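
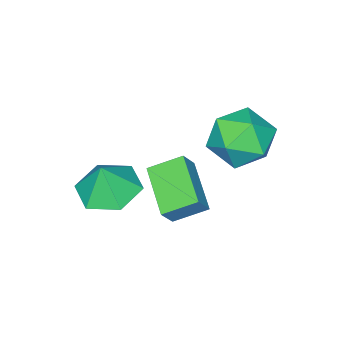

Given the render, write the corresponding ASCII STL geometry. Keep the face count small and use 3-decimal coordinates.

solid 
facet normal -0.490 -0.788 0.373
outer loop
vertex -1.707 -0.069 1.753
vertex -2.522 0.7 2.307
vertex -2.233 -0.093 1.012
endloop
endfacet
facet normal 0.652 -0.615 -0.443
outer loop
vertex -1.318 1.38 0.313
vertex -1.707 -0.069 1.753
vertex -2.233 -0.093 1.012
endloop
endfacet
facet normal -0.489 -0.788 0.373
outer loop
vertex -2.233 -0.093 1.012
vertex -2.522 0.7 2.307
vertex -3.049 0.676 1.566
endloop
endfacet
facet normal -0.579 -0.027 -0.815
outer loop
vertex -3.049 0.676 1.566
vertex -1.318 1.38 0.313
vertex -2.233 -0.093 1.012
endloop
endfacet
facet normal 0.579 0.027 0.815
outer loop
vertex -1.707 -0.069 1.753
vertex -1.607 2.173 1.608
vertex -2.522 0.7 2.307
endloop
endfacet
facet normal 0.652 -0.616 -0.443
outer loop
vertex -0.791 1.404 1.054
vertex -1.707 -0.069 1.753
vertex -1.318 1.38 0.313
endloop
endfacet
facet normal 0.579 0.027 0.815
outer loop
vertex -0.791 1.404 1.054
vertex -1.607 2.173 1.608
vertex -1.707 -0.069 1.753
endloop
endfacet
facet normal -0.652 0.615 0.444
outer loop
vertex -2.522 0.7 2.307
vertex -1.607 2.173 1.608
vertex -3.049 0.676 1.566
endloop
endfacet
facet normal -0.579 -0.027 -0.815
outer loop
vertex -2.133 2.149 0.867
vertex -1.318 1.38 0.313
vertex -3.049 0.676 1.566
endloop
endfacet
facet normal -0.652 0.616 0.443
outer loop
vertex -3.049 0.676 1.566
vertex -1.607 2.173 1.608
vertex -2.133 2.149 0.867
endloop
endfacet
facet normal 0.489 0.788 -0.374
outer loop
vertex -2.133 2.149 0.867
vertex -0.791 1.404 1.054
vertex -1.318 1.38 0.313
endloop
endfacet
facet normal 0.490 0.788 -0.373
outer loop
vertex -1.607 2.173 1.608
vertex -0.791 1.404 1.054
vertex -2.133 2.149 0.867
endloop
endfacet
facet normal -0.191 0.846 0.498
outer loop
vertex -3.04 3.443 3.734
vertex -4.104 3.045 4.001
vertex -3.204 2.829 4.713
endloop
endfacet
facet normal 0.504 0.691 0.518
outer loop
vertex -3.04 3.443 3.734
vertex -3.204 2.829 4.713
vertex -2.261 2.635 4.054
endloop
endfacet
facet normal 0.741 0.653 -0.154
outer loop
vertex -3.04 3.443 3.734
vertex -2.261 2.635 4.054
vertex -2.578 2.73 2.934
endloop
endfacet
facet normal 0.192 0.785 -0.589
outer loop
vertex -3.04 3.443 3.734
vertex -2.578 2.73 2.934
vertex -3.717 2.984 2.902
endloop
endfacet
facet normal -0.385 0.904 -0.186
outer loop
vertex -3.04 3.443 3.734
vertex -3.717 2.984 2.902
vertex -4.104 3.045 4.001
endloop
endfacet
facet normal 0.579 0.046 0.814
outer loop
vertex -2.261 2.635 4.054
vertex -3.204 2.829 4.713
vertex -2.843 1.736 4.518
endloop
endfacet
facet normal -0.548 0.296 0.782
outer loop
vertex -3.204 2.829 4.713
vertex -4.104 3.045 4.001
vertex -3.982 1.99 4.486
endloop
endfacet
facet normal -0.862 0.390 -0.325
outer loop
vertex -4.104 3.045 4.001
vertex -3.717 2.984 2.902
vertex -4.299 2.085 3.366
endloop
endfacet
facet normal 0.072 0.198 -0.978
outer loop
vertex -3.717 2.984 2.902
vertex -2.578 2.73 2.934
vertex -3.356 1.891 2.707
endloop
endfacet
facet normal 0.962 -0.014 -0.273
outer loop
vertex -2.578 2.73 2.934
vertex -2.261 2.635 4.054
vertex -2.456 1.675 3.419
endloop
endfacet
facet normal -0.192 -0.785 0.589
outer loop
vertex -3.52 1.277 3.686
vertex -2.843 1.736 4.518
vertex -3.982 1.99 4.486
endloop
endfacet
facet normal -0.741 -0.653 0.154
outer loop
vertex -3.52 1.277 3.686
vertex -3.982 1.99 4.486
vertex -4.299 2.085 3.366
endloop
endfacet
facet normal -0.504 -0.691 -0.518
outer loop
vertex -3.52 1.277 3.686
vertex -4.299 2.085 3.366
vertex -3.356 1.891 2.707
endloop
endfacet
facet normal 0.191 -0.846 -0.498
outer loop
vertex -3.52 1.277 3.686
vertex -3.356 1.891 2.707
vertex -2.456 1.675 3.419
endloop
endfacet
facet normal 0.385 -0.904 0.186
outer loop
vertex -3.52 1.277 3.686
vertex -2.456 1.675 3.419
vertex -2.843 1.736 4.518
endloop
endfacet
facet normal -0.072 -0.198 0.978
outer loop
vertex -3.982 1.99 4.486
vertex -2.843 1.736 4.518
vertex -3.204 2.829 4.713
endloop
endfacet
facet normal -0.962 0.014 0.273
outer loop
vertex -4.299 2.085 3.366
vertex -3.982 1.99 4.486
vertex -4.104 3.045 4.001
endloop
endfacet
facet normal -0.579 -0.046 -0.814
outer loop
vertex -3.356 1.891 2.707
vertex -4.299 2.085 3.366
vertex -3.717 2.984 2.902
endloop
endfacet
facet normal 0.548 -0.296 -0.782
outer loop
vertex -2.456 1.675 3.419
vertex -3.356 1.891 2.707
vertex -2.578 2.73 2.934
endloop
endfacet
facet normal 0.862 -0.390 0.325
outer loop
vertex -2.843 1.736 4.518
vertex -2.456 1.675 3.419
vertex -2.261 2.635 4.054
endloop
endfacet
facet normal -0.270 -0.020 -0.963
outer loop
vertex 0.269 -1.201 1.508
vertex -0.299 -0.293 1.648
vertex 0.74 -0.241 1.356
endloop
endfacet
facet normal 0.849 -0.355 0.392
outer loop
vertex 0.269 -1.201 1.508
vertex 0.74 -0.241 1.356
vertex 0.039 -0.267 2.852
endloop
endfacet
facet normal -0.270 -0.020 -0.963
outer loop
vertex 0.74 -0.241 1.356
vertex -0.299 -0.293 1.648
vertex 0.172 0.667 1.496
endloop
endfacet
facet normal 0.808 0.446 0.386
outer loop
vertex 0.74 -0.241 1.356
vertex 0.172 0.667 1.496
vertex 0.039 -0.267 2.852
endloop
endfacet
facet normal -0.270 -0.020 -0.963
outer loop
vertex 0.172 0.667 1.496
vertex -0.299 -0.293 1.648
vertex -0.866 0.615 1.788
endloop
endfacet
facet normal 0.120 0.812 0.571
outer loop
vertex 0.172 0.667 1.496
vertex -0.866 0.615 1.788
vertex 0.039 -0.267 2.852
endloop
endfacet
facet normal -0.271 -0.021 -0.962
outer loop
vertex -0.866 0.615 1.788
vertex -0.299 -0.293 1.648
vertex -1.337 -0.345 1.941
endloop
endfacet
facet normal -0.526 0.379 0.761
outer loop
vertex -0.866 0.615 1.788
vertex -1.337 -0.345 1.941
vertex 0.039 -0.267 2.852
endloop
endfacet
facet normal -0.271 -0.021 -0.962
outer loop
vertex -1.337 -0.345 1.941
vertex -0.299 -0.293 1.648
vertex -0.769 -1.253 1.801
endloop
endfacet
facet normal -0.484 -0.421 0.767
outer loop
vertex -1.337 -0.345 1.941
vertex -0.769 -1.253 1.801
vertex 0.039 -0.267 2.852
endloop
endfacet
facet normal -0.271 -0.021 -0.962
outer loop
vertex -0.769 -1.253 1.801
vertex -0.299 -0.293 1.648
vertex 0.269 -1.201 1.508
endloop
endfacet
facet normal 0.204 -0.787 0.582
outer loop
vertex -0.769 -1.253 1.801
vertex 0.269 -1.201 1.508
vertex 0.039 -0.267 2.852
endloop
endfacet

endsolid


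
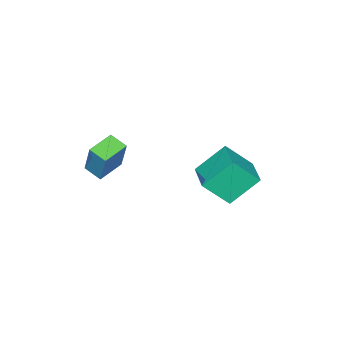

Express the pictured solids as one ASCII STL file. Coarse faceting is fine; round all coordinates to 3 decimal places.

solid 
facet normal -0.975 0.167 0.146
outer loop
vertex 1.588 -1.451 2.905
vertex 1.685 -0.65 2.639
vertex 1.275 -1.929 1.357
endloop
endfacet
facet normal -0.114 -0.943 0.314
outer loop
vertex 2.455 -2.13 1.181
vertex 1.588 -1.451 2.905
vertex 1.275 -1.929 1.357
endloop
endfacet
facet normal -0.975 0.167 0.146
outer loop
vertex 1.275 -1.929 1.357
vertex 1.685 -0.65 2.639
vertex 1.372 -1.128 1.091
endloop
endfacet
facet normal -0.189 -0.289 -0.939
outer loop
vertex 1.372 -1.128 1.091
vertex 2.455 -2.13 1.181
vertex 1.275 -1.929 1.357
endloop
endfacet
facet normal 0.189 0.289 0.939
outer loop
vertex 1.588 -1.451 2.905
vertex 2.865 -0.851 2.463
vertex 1.685 -0.65 2.639
endloop
endfacet
facet normal -0.114 -0.943 0.314
outer loop
vertex 2.768 -1.652 2.729
vertex 1.588 -1.451 2.905
vertex 2.455 -2.13 1.181
endloop
endfacet
facet normal 0.189 0.289 0.939
outer loop
vertex 2.768 -1.652 2.729
vertex 2.865 -0.851 2.463
vertex 1.588 -1.451 2.905
endloop
endfacet
facet normal 0.114 0.943 -0.314
outer loop
vertex 1.685 -0.65 2.639
vertex 2.865 -0.851 2.463
vertex 1.372 -1.128 1.091
endloop
endfacet
facet normal -0.189 -0.289 -0.939
outer loop
vertex 2.552 -1.329 0.915
vertex 2.455 -2.13 1.181
vertex 1.372 -1.128 1.091
endloop
endfacet
facet normal 0.114 0.943 -0.314
outer loop
vertex 1.372 -1.128 1.091
vertex 2.865 -0.851 2.463
vertex 2.552 -1.329 0.915
endloop
endfacet
facet normal 0.975 -0.167 -0.146
outer loop
vertex 2.552 -1.329 0.915
vertex 2.768 -1.652 2.729
vertex 2.455 -2.13 1.181
endloop
endfacet
facet normal 0.975 -0.167 -0.146
outer loop
vertex 2.865 -0.851 2.463
vertex 2.768 -1.652 2.729
vertex 2.552 -1.329 0.915
endloop
endfacet
facet normal -0.399 0.561 -0.725
outer loop
vertex -1.022 3.448 1.444
vertex 0.013 4.392 1.605
vertex -0.104 2.635 0.309
endloop
endfacet
facet normal -0.734 -0.670 -0.114
outer loop
vertex 0.527 1.748 1.455
vertex -1.022 3.448 1.444
vertex -0.104 2.635 0.309
endloop
endfacet
facet normal -0.399 0.561 -0.725
outer loop
vertex -0.104 2.635 0.309
vertex 0.013 4.392 1.605
vertex 0.931 3.579 0.471
endloop
endfacet
facet normal 0.550 -0.486 -0.679
outer loop
vertex 0.931 3.579 0.471
vertex 0.527 1.748 1.455
vertex -0.104 2.635 0.309
endloop
endfacet
facet normal -0.549 0.487 0.679
outer loop
vertex -1.022 3.448 1.444
vertex 0.644 3.505 2.751
vertex 0.013 4.392 1.605
endloop
endfacet
facet normal -0.734 -0.670 -0.114
outer loop
vertex -0.391 2.561 2.589
vertex -1.022 3.448 1.444
vertex 0.527 1.748 1.455
endloop
endfacet
facet normal -0.550 0.486 0.679
outer loop
vertex -0.391 2.561 2.589
vertex 0.644 3.505 2.751
vertex -1.022 3.448 1.444
endloop
endfacet
facet normal 0.734 0.670 0.114
outer loop
vertex 0.013 4.392 1.605
vertex 0.644 3.505 2.751
vertex 0.931 3.579 0.471
endloop
endfacet
facet normal 0.549 -0.486 -0.679
outer loop
vertex 1.562 2.692 1.616
vertex 0.527 1.748 1.455
vertex 0.931 3.579 0.471
endloop
endfacet
facet normal 0.734 0.669 0.114
outer loop
vertex 0.931 3.579 0.471
vertex 0.644 3.505 2.751
vertex 1.562 2.692 1.616
endloop
endfacet
facet normal 0.399 -0.561 0.725
outer loop
vertex 1.562 2.692 1.616
vertex -0.391 2.561 2.589
vertex 0.527 1.748 1.455
endloop
endfacet
facet normal 0.399 -0.562 0.725
outer loop
vertex 0.644 3.505 2.751
vertex -0.391 2.561 2.589
vertex 1.562 2.692 1.616
endloop
endfacet

endsolid


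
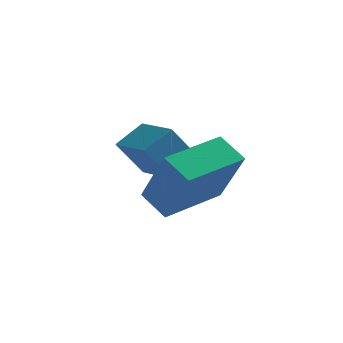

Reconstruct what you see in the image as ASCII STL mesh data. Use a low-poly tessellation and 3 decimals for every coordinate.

solid 
facet normal -0.731 0.664 -0.158
outer loop
vertex -0.284 2.393 2.078
vertex 0.343 2.82 0.973
vertex -0.806 1.683 1.508
endloop
endfacet
facet normal -0.468 -0.318 0.825
outer loop
vertex 0.297 0.68 1.747
vertex -0.284 2.393 2.078
vertex -0.806 1.683 1.508
endloop
endfacet
facet normal -0.731 0.664 -0.158
outer loop
vertex -0.806 1.683 1.508
vertex 0.343 2.82 0.973
vertex -0.179 2.11 0.403
endloop
endfacet
facet normal -0.497 -0.676 -0.543
outer loop
vertex -0.179 2.11 0.403
vertex 0.297 0.68 1.747
vertex -0.806 1.683 1.508
endloop
endfacet
facet normal 0.497 0.676 0.543
outer loop
vertex -0.284 2.393 2.078
vertex 1.446 1.817 1.212
vertex 0.343 2.82 0.973
endloop
endfacet
facet normal -0.468 -0.318 0.825
outer loop
vertex 0.819 1.39 2.317
vertex -0.284 2.393 2.078
vertex 0.297 0.68 1.747
endloop
endfacet
facet normal 0.497 0.676 0.543
outer loop
vertex 0.819 1.39 2.317
vertex 1.446 1.817 1.212
vertex -0.284 2.393 2.078
endloop
endfacet
facet normal 0.468 0.318 -0.825
outer loop
vertex 0.343 2.82 0.973
vertex 1.446 1.817 1.212
vertex -0.179 2.11 0.403
endloop
endfacet
facet normal -0.497 -0.676 -0.543
outer loop
vertex 0.924 1.107 0.642
vertex 0.297 0.68 1.747
vertex -0.179 2.11 0.403
endloop
endfacet
facet normal 0.468 0.318 -0.825
outer loop
vertex -0.179 2.11 0.403
vertex 1.446 1.817 1.212
vertex 0.924 1.107 0.642
endloop
endfacet
facet normal 0.731 -0.664 0.158
outer loop
vertex 0.924 1.107 0.642
vertex 0.819 1.39 2.317
vertex 0.297 0.68 1.747
endloop
endfacet
facet normal 0.731 -0.664 0.158
outer loop
vertex 1.446 1.817 1.212
vertex 0.819 1.39 2.317
vertex 0.924 1.107 0.642
endloop
endfacet
facet normal -0.739 0.378 0.558
outer loop
vertex 1.344 -1.099 2.243
vertex 2.361 0.482 2.518
vertex 0.5 -0.264 0.56
endloop
endfacet
facet normal -0.535 -0.832 -0.145
outer loop
vertex 1.239 -0.642 0.002
vertex 1.344 -1.099 2.243
vertex 0.5 -0.264 0.56
endloop
endfacet
facet normal -0.739 0.378 0.558
outer loop
vertex 0.5 -0.264 0.56
vertex 2.361 0.482 2.518
vertex 1.517 1.317 0.835
endloop
endfacet
facet normal -0.410 0.406 -0.817
outer loop
vertex 1.517 1.317 0.835
vertex 1.239 -0.642 0.002
vertex 0.5 -0.264 0.56
endloop
endfacet
facet normal 0.410 -0.406 0.817
outer loop
vertex 1.344 -1.099 2.243
vertex 3.1 0.104 1.96
vertex 2.361 0.482 2.518
endloop
endfacet
facet normal -0.535 -0.832 -0.145
outer loop
vertex 2.083 -1.477 1.685
vertex 1.344 -1.099 2.243
vertex 1.239 -0.642 0.002
endloop
endfacet
facet normal 0.410 -0.406 0.817
outer loop
vertex 2.083 -1.477 1.685
vertex 3.1 0.104 1.96
vertex 1.344 -1.099 2.243
endloop
endfacet
facet normal 0.535 0.832 0.145
outer loop
vertex 2.361 0.482 2.518
vertex 3.1 0.104 1.96
vertex 1.517 1.317 0.835
endloop
endfacet
facet normal -0.410 0.406 -0.817
outer loop
vertex 2.256 0.939 0.277
vertex 1.239 -0.642 0.002
vertex 1.517 1.317 0.835
endloop
endfacet
facet normal 0.535 0.832 0.145
outer loop
vertex 1.517 1.317 0.835
vertex 3.1 0.104 1.96
vertex 2.256 0.939 0.277
endloop
endfacet
facet normal 0.739 -0.378 -0.558
outer loop
vertex 2.256 0.939 0.277
vertex 2.083 -1.477 1.685
vertex 1.239 -0.642 0.002
endloop
endfacet
facet normal 0.739 -0.378 -0.558
outer loop
vertex 3.1 0.104 1.96
vertex 2.083 -1.477 1.685
vertex 2.256 0.939 0.277
endloop
endfacet

endsolid


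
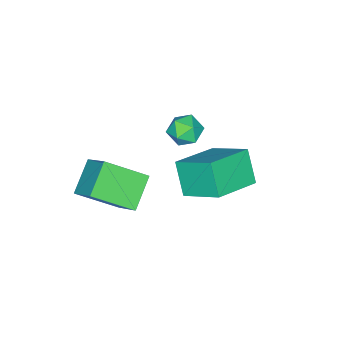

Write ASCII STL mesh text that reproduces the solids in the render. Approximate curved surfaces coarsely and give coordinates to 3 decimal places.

solid 
facet normal -0.941 0.177 -0.288
outer loop
vertex -0.795 3.863 4.42
vertex -0.234 4.678 3.087
vertex -0.797 2.131 3.36
endloop
endfacet
facet normal -0.338 -0.491 0.803
outer loop
vertex 1.274 1.742 3.993
vertex -0.795 3.863 4.42
vertex -0.797 2.131 3.36
endloop
endfacet
facet normal -0.941 0.177 -0.288
outer loop
vertex -0.797 2.131 3.36
vertex -0.234 4.678 3.087
vertex -0.235 2.947 2.027
endloop
endfacet
facet normal -0.001 -0.853 -0.522
outer loop
vertex -0.235 2.947 2.027
vertex 1.274 1.742 3.993
vertex -0.797 2.131 3.36
endloop
endfacet
facet normal 0.001 0.853 0.522
outer loop
vertex -0.795 3.863 4.42
vertex 1.837 4.289 3.72
vertex -0.234 4.678 3.087
endloop
endfacet
facet normal -0.338 -0.491 0.803
outer loop
vertex 1.275 3.473 5.053
vertex -0.795 3.863 4.42
vertex 1.274 1.742 3.993
endloop
endfacet
facet normal 0.001 0.853 0.522
outer loop
vertex 1.275 3.473 5.053
vertex 1.837 4.289 3.72
vertex -0.795 3.863 4.42
endloop
endfacet
facet normal 0.338 0.491 -0.803
outer loop
vertex -0.234 4.678 3.087
vertex 1.837 4.289 3.72
vertex -0.235 2.947 2.027
endloop
endfacet
facet normal -0.001 -0.853 -0.522
outer loop
vertex 1.835 2.557 2.66
vertex 1.274 1.742 3.993
vertex -0.235 2.947 2.027
endloop
endfacet
facet normal 0.338 0.491 -0.803
outer loop
vertex -0.235 2.947 2.027
vertex 1.837 4.289 3.72
vertex 1.835 2.557 2.66
endloop
endfacet
facet normal 0.941 -0.177 0.288
outer loop
vertex 1.835 2.557 2.66
vertex 1.275 3.473 5.053
vertex 1.274 1.742 3.993
endloop
endfacet
facet normal 0.941 -0.177 0.288
outer loop
vertex 1.837 4.289 3.72
vertex 1.275 3.473 5.053
vertex 1.835 2.557 2.66
endloop
endfacet
facet normal -0.800 -0.187 0.570
outer loop
vertex 2.618 -0.863 3.535
vertex 1.504 0.592 2.449
vertex 2.071 -2.176 2.336
endloop
endfacet
facet normal 0.523 -0.683 0.510
outer loop
vertex 3.456 -1.852 1.351
vertex 2.618 -0.863 3.535
vertex 2.071 -2.176 2.336
endloop
endfacet
facet normal -0.800 -0.187 0.569
outer loop
vertex 2.071 -2.176 2.336
vertex 1.504 0.592 2.449
vertex 0.958 -0.721 1.25
endloop
endfacet
facet normal -0.293 -0.706 -0.645
outer loop
vertex 0.958 -0.721 1.25
vertex 3.456 -1.852 1.351
vertex 2.071 -2.176 2.336
endloop
endfacet
facet normal 0.293 0.706 0.645
outer loop
vertex 2.618 -0.863 3.535
vertex 2.889 0.916 1.464
vertex 1.504 0.592 2.449
endloop
endfacet
facet normal 0.523 -0.683 0.510
outer loop
vertex 4.002 -0.539 2.55
vertex 2.618 -0.863 3.535
vertex 3.456 -1.852 1.351
endloop
endfacet
facet normal 0.294 0.706 0.645
outer loop
vertex 4.002 -0.539 2.55
vertex 2.889 0.916 1.464
vertex 2.618 -0.863 3.535
endloop
endfacet
facet normal -0.523 0.683 -0.510
outer loop
vertex 1.504 0.592 2.449
vertex 2.889 0.916 1.464
vertex 0.958 -0.721 1.25
endloop
endfacet
facet normal -0.294 -0.706 -0.645
outer loop
vertex 2.342 -0.397 0.265
vertex 3.456 -1.852 1.351
vertex 0.958 -0.721 1.25
endloop
endfacet
facet normal -0.523 0.683 -0.510
outer loop
vertex 0.958 -0.721 1.25
vertex 2.889 0.916 1.464
vertex 2.342 -0.397 0.265
endloop
endfacet
facet normal 0.800 0.187 -0.570
outer loop
vertex 2.342 -0.397 0.265
vertex 4.002 -0.539 2.55
vertex 3.456 -1.852 1.351
endloop
endfacet
facet normal 0.800 0.187 -0.570
outer loop
vertex 2.889 0.916 1.464
vertex 4.002 -0.539 2.55
vertex 2.342 -0.397 0.265
endloop
endfacet
facet normal -0.938 0.221 0.265
outer loop
vertex -2.913 -0.365 1.84
vertex -2.653 -0.251 2.665
vertex -2.651 0.423 2.11
endloop
endfacet
facet normal -0.813 0.411 -0.412
outer loop
vertex -2.913 -0.365 1.84
vertex -2.651 0.423 2.11
vertex -2.405 0.126 1.327
endloop
endfacet
facet normal -0.613 -0.171 -0.771
outer loop
vertex -2.913 -0.365 1.84
vertex -2.405 0.126 1.327
vertex -2.255 -0.731 1.398
endloop
endfacet
facet normal -0.615 -0.722 -0.317
outer loop
vertex -2.913 -0.365 1.84
vertex -2.255 -0.731 1.398
vertex -2.408 -0.964 2.225
endloop
endfacet
facet normal -0.816 -0.480 0.323
outer loop
vertex -2.913 -0.365 1.84
vertex -2.408 -0.964 2.225
vertex -2.653 -0.251 2.665
endloop
endfacet
facet normal -0.268 0.870 -0.414
outer loop
vertex -2.405 0.126 1.327
vertex -2.651 0.423 2.11
vertex -1.832 0.544 1.835
endloop
endfacet
facet normal -0.470 0.562 0.681
outer loop
vertex -2.651 0.423 2.11
vertex -2.653 -0.251 2.665
vertex -1.985 0.311 2.662
endloop
endfacet
facet normal -0.270 -0.571 0.775
outer loop
vertex -2.653 -0.251 2.665
vertex -2.408 -0.964 2.225
vertex -1.835 -0.546 2.733
endloop
endfacet
facet normal 0.055 -0.964 -0.261
outer loop
vertex -2.408 -0.964 2.225
vertex -2.255 -0.731 1.398
vertex -1.589 -0.843 1.95
endloop
endfacet
facet normal 0.057 -0.073 -0.996
outer loop
vertex -2.255 -0.731 1.398
vertex -2.405 0.126 1.327
vertex -1.587 -0.169 1.395
endloop
endfacet
facet normal 0.615 0.722 0.317
outer loop
vertex -1.327 -0.055 2.22
vertex -1.832 0.544 1.835
vertex -1.985 0.311 2.662
endloop
endfacet
facet normal 0.613 0.171 0.771
outer loop
vertex -1.327 -0.055 2.22
vertex -1.985 0.311 2.662
vertex -1.835 -0.546 2.733
endloop
endfacet
facet normal 0.813 -0.411 0.412
outer loop
vertex -1.327 -0.055 2.22
vertex -1.835 -0.546 2.733
vertex -1.589 -0.843 1.95
endloop
endfacet
facet normal 0.938 -0.221 -0.265
outer loop
vertex -1.327 -0.055 2.22
vertex -1.589 -0.843 1.95
vertex -1.587 -0.169 1.395
endloop
endfacet
facet normal 0.816 0.480 -0.323
outer loop
vertex -1.327 -0.055 2.22
vertex -1.587 -0.169 1.395
vertex -1.832 0.544 1.835
endloop
endfacet
facet normal -0.055 0.964 0.261
outer loop
vertex -1.985 0.311 2.662
vertex -1.832 0.544 1.835
vertex -2.651 0.423 2.11
endloop
endfacet
facet normal -0.057 0.073 0.996
outer loop
vertex -1.835 -0.546 2.733
vertex -1.985 0.311 2.662
vertex -2.653 -0.251 2.665
endloop
endfacet
facet normal 0.268 -0.870 0.414
outer loop
vertex -1.589 -0.843 1.95
vertex -1.835 -0.546 2.733
vertex -2.408 -0.964 2.225
endloop
endfacet
facet normal 0.470 -0.562 -0.681
outer loop
vertex -1.587 -0.169 1.395
vertex -1.589 -0.843 1.95
vertex -2.255 -0.731 1.398
endloop
endfacet
facet normal 0.270 0.571 -0.775
outer loop
vertex -1.832 0.544 1.835
vertex -1.587 -0.169 1.395
vertex -2.405 0.126 1.327
endloop
endfacet

endsolid


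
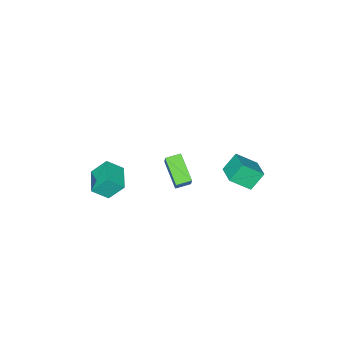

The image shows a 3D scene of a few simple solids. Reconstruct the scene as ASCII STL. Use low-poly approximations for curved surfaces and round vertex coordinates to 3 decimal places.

solid 
facet normal -0.498 -0.830 -0.251
outer loop
vertex -3.269 0.943 0.159
vertex -4.206 1.169 1.269
vertex -4.286 1.871 -0.889
endloop
endfacet
facet normal 0.638 -0.154 -0.755
outer loop
vertex -3.494 3.191 -0.489
vertex -3.269 0.943 0.159
vertex -4.286 1.871 -0.889
endloop
endfacet
facet normal -0.498 -0.830 -0.251
outer loop
vertex -4.286 1.871 -0.889
vertex -4.206 1.169 1.269
vertex -5.223 2.097 0.222
endloop
endfacet
facet normal -0.588 0.536 -0.605
outer loop
vertex -5.223 2.097 0.222
vertex -3.494 3.191 -0.489
vertex -4.286 1.871 -0.889
endloop
endfacet
facet normal 0.588 -0.536 0.606
outer loop
vertex -3.269 0.943 0.159
vertex -3.414 2.489 1.669
vertex -4.206 1.169 1.269
endloop
endfacet
facet normal 0.637 -0.154 -0.755
outer loop
vertex -2.477 2.263 0.558
vertex -3.269 0.943 0.159
vertex -3.494 3.191 -0.489
endloop
endfacet
facet normal 0.588 -0.536 0.605
outer loop
vertex -2.477 2.263 0.558
vertex -3.414 2.489 1.669
vertex -3.269 0.943 0.159
endloop
endfacet
facet normal -0.637 0.154 0.755
outer loop
vertex -4.206 1.169 1.269
vertex -3.414 2.489 1.669
vertex -5.223 2.097 0.222
endloop
endfacet
facet normal -0.588 0.536 -0.606
outer loop
vertex -4.431 3.417 0.621
vertex -3.494 3.191 -0.489
vertex -5.223 2.097 0.222
endloop
endfacet
facet normal -0.637 0.154 0.755
outer loop
vertex -5.223 2.097 0.222
vertex -3.414 2.489 1.669
vertex -4.431 3.417 0.621
endloop
endfacet
facet normal 0.498 0.830 0.252
outer loop
vertex -4.431 3.417 0.621
vertex -2.477 2.263 0.558
vertex -3.494 3.191 -0.489
endloop
endfacet
facet normal 0.498 0.830 0.251
outer loop
vertex -3.414 2.489 1.669
vertex -2.477 2.263 0.558
vertex -4.431 3.417 0.621
endloop
endfacet
facet normal -0.436 0.472 0.766
outer loop
vertex 3.275 -2.662 3.253
vertex 4.451 -1.372 3.127
vertex 2.461 -2.005 2.384
endloop
endfacet
facet normal -0.672 -0.737 0.072
outer loop
vertex 3.129 -2.728 1.213
vertex 3.275 -2.662 3.253
vertex 2.461 -2.005 2.384
endloop
endfacet
facet normal -0.436 0.472 0.766
outer loop
vertex 2.461 -2.005 2.384
vertex 4.451 -1.372 3.127
vertex 3.637 -0.715 2.258
endloop
endfacet
facet normal -0.598 0.483 -0.639
outer loop
vertex 3.637 -0.715 2.258
vertex 3.129 -2.728 1.213
vertex 2.461 -2.005 2.384
endloop
endfacet
facet normal 0.598 -0.483 0.639
outer loop
vertex 3.275 -2.662 3.253
vertex 5.119 -2.095 1.956
vertex 4.451 -1.372 3.127
endloop
endfacet
facet normal -0.672 -0.737 0.072
outer loop
vertex 3.943 -3.385 2.082
vertex 3.275 -2.662 3.253
vertex 3.129 -2.728 1.213
endloop
endfacet
facet normal 0.598 -0.483 0.639
outer loop
vertex 3.943 -3.385 2.082
vertex 5.119 -2.095 1.956
vertex 3.275 -2.662 3.253
endloop
endfacet
facet normal 0.672 0.737 -0.072
outer loop
vertex 4.451 -1.372 3.127
vertex 5.119 -2.095 1.956
vertex 3.637 -0.715 2.258
endloop
endfacet
facet normal -0.598 0.483 -0.639
outer loop
vertex 4.305 -1.438 1.087
vertex 3.129 -2.728 1.213
vertex 3.637 -0.715 2.258
endloop
endfacet
facet normal 0.672 0.737 -0.072
outer loop
vertex 3.637 -0.715 2.258
vertex 5.119 -2.095 1.956
vertex 4.305 -1.438 1.087
endloop
endfacet
facet normal 0.436 -0.472 -0.766
outer loop
vertex 4.305 -1.438 1.087
vertex 3.943 -3.385 2.082
vertex 3.129 -2.728 1.213
endloop
endfacet
facet normal 0.436 -0.472 -0.766
outer loop
vertex 5.119 -2.095 1.956
vertex 3.943 -3.385 2.082
vertex 4.305 -1.438 1.087
endloop
endfacet
facet normal -0.355 -0.404 -0.843
outer loop
vertex 1.206 0.279 3.849
vertex 0.331 0.74 3.996
vertex 1.872 1.874 2.804
endloop
endfacet
facet normal 0.875 -0.462 -0.147
outer loop
vertex 2.369 2.44 3.984
vertex 1.206 0.279 3.849
vertex 1.872 1.874 2.804
endloop
endfacet
facet normal -0.355 -0.404 -0.843
outer loop
vertex 1.872 1.874 2.804
vertex 0.331 0.74 3.996
vertex 0.997 2.336 2.951
endloop
endfacet
facet normal 0.330 0.789 -0.518
outer loop
vertex 0.997 2.336 2.951
vertex 2.369 2.44 3.984
vertex 1.872 1.874 2.804
endloop
endfacet
facet normal -0.329 -0.790 0.517
outer loop
vertex 1.206 0.279 3.849
vertex 0.828 1.306 5.176
vertex 0.331 0.74 3.996
endloop
endfacet
facet normal 0.875 -0.462 -0.147
outer loop
vertex 1.703 0.844 5.029
vertex 1.206 0.279 3.849
vertex 2.369 2.44 3.984
endloop
endfacet
facet normal -0.330 -0.790 0.517
outer loop
vertex 1.703 0.844 5.029
vertex 0.828 1.306 5.176
vertex 1.206 0.279 3.849
endloop
endfacet
facet normal -0.875 0.461 0.147
outer loop
vertex 0.331 0.74 3.996
vertex 0.828 1.306 5.176
vertex 0.997 2.336 2.951
endloop
endfacet
facet normal 0.329 0.790 -0.517
outer loop
vertex 1.494 2.901 4.131
vertex 2.369 2.44 3.984
vertex 0.997 2.336 2.951
endloop
endfacet
facet normal -0.875 0.462 0.147
outer loop
vertex 0.997 2.336 2.951
vertex 0.828 1.306 5.176
vertex 1.494 2.901 4.131
endloop
endfacet
facet normal 0.355 0.404 0.843
outer loop
vertex 1.494 2.901 4.131
vertex 1.703 0.844 5.029
vertex 2.369 2.44 3.984
endloop
endfacet
facet normal 0.355 0.404 0.843
outer loop
vertex 0.828 1.306 5.176
vertex 1.703 0.844 5.029
vertex 1.494 2.901 4.131
endloop
endfacet

endsolid


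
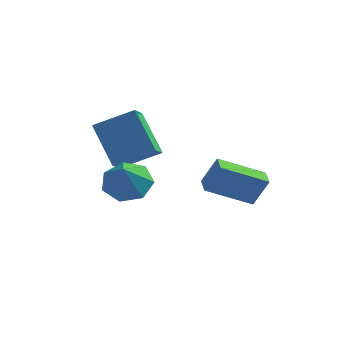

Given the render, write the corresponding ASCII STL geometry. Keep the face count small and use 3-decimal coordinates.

solid 
facet normal -0.822 -0.354 0.446
outer loop
vertex 1.182 1.715 1.629
vertex 0.851 2.519 1.657
vertex 0.594 1.516 0.386
endloop
endfacet
facet normal 0.381 -0.924 -0.032
outer loop
vertex 2.369 2.281 -0.577
vertex 1.182 1.715 1.629
vertex 0.594 1.516 0.386
endloop
endfacet
facet normal -0.822 -0.355 0.446
outer loop
vertex 0.594 1.516 0.386
vertex 0.851 2.519 1.657
vertex 0.262 2.32 0.414
endloop
endfacet
facet normal -0.423 -0.144 -0.894
outer loop
vertex 0.262 2.32 0.414
vertex 2.369 2.281 -0.577
vertex 0.594 1.516 0.386
endloop
endfacet
facet normal 0.424 0.143 0.894
outer loop
vertex 1.182 1.715 1.629
vertex 2.626 3.284 0.694
vertex 0.851 2.519 1.657
endloop
endfacet
facet normal 0.381 -0.924 -0.032
outer loop
vertex 2.958 2.48 0.666
vertex 1.182 1.715 1.629
vertex 2.369 2.281 -0.577
endloop
endfacet
facet normal 0.423 0.144 0.895
outer loop
vertex 2.958 2.48 0.666
vertex 2.626 3.284 0.694
vertex 1.182 1.715 1.629
endloop
endfacet
facet normal -0.381 0.924 0.032
outer loop
vertex 0.851 2.519 1.657
vertex 2.626 3.284 0.694
vertex 0.262 2.32 0.414
endloop
endfacet
facet normal -0.423 -0.143 -0.895
outer loop
vertex 2.038 3.085 -0.549
vertex 2.369 2.281 -0.577
vertex 0.262 2.32 0.414
endloop
endfacet
facet normal -0.381 0.924 0.032
outer loop
vertex 0.262 2.32 0.414
vertex 2.626 3.284 0.694
vertex 2.038 3.085 -0.549
endloop
endfacet
facet normal 0.822 0.354 -0.446
outer loop
vertex 2.038 3.085 -0.549
vertex 2.958 2.48 0.666
vertex 2.369 2.281 -0.577
endloop
endfacet
facet normal 0.822 0.355 -0.446
outer loop
vertex 2.626 3.284 0.694
vertex 2.958 2.48 0.666
vertex 2.038 3.085 -0.549
endloop
endfacet
facet normal -0.856 -0.286 -0.432
outer loop
vertex -3.413 -0.031 4.238
vertex -3.411 0.943 3.589
vertex -2.321 -1.034 2.737
endloop
endfacet
facet normal -0.002 -0.832 0.554
outer loop
vertex -0.789 -0.523 3.511
vertex -3.413 -0.031 4.238
vertex -2.321 -1.034 2.737
endloop
endfacet
facet normal -0.855 -0.285 -0.432
outer loop
vertex -2.321 -1.034 2.737
vertex -3.411 0.943 3.589
vertex -2.318 -0.06 2.088
endloop
endfacet
facet normal 0.518 -0.475 -0.711
outer loop
vertex -2.318 -0.06 2.088
vertex -0.789 -0.523 3.511
vertex -2.321 -1.034 2.737
endloop
endfacet
facet normal -0.518 0.475 0.711
outer loop
vertex -3.413 -0.031 4.238
vertex -1.879 1.454 4.363
vertex -3.411 0.943 3.589
endloop
endfacet
facet normal -0.002 -0.832 0.554
outer loop
vertex -1.882 0.48 5.012
vertex -3.413 -0.031 4.238
vertex -0.789 -0.523 3.511
endloop
endfacet
facet normal -0.518 0.475 0.711
outer loop
vertex -1.882 0.48 5.012
vertex -1.879 1.454 4.363
vertex -3.413 -0.031 4.238
endloop
endfacet
facet normal 0.002 0.832 -0.554
outer loop
vertex -3.411 0.943 3.589
vertex -1.879 1.454 4.363
vertex -2.318 -0.06 2.088
endloop
endfacet
facet normal 0.518 -0.475 -0.711
outer loop
vertex -0.787 0.451 2.862
vertex -0.789 -0.523 3.511
vertex -2.318 -0.06 2.088
endloop
endfacet
facet normal 0.002 0.832 -0.554
outer loop
vertex -2.318 -0.06 2.088
vertex -1.879 1.454 4.363
vertex -0.787 0.451 2.862
endloop
endfacet
facet normal 0.855 0.286 0.432
outer loop
vertex -0.787 0.451 2.862
vertex -1.882 0.48 5.012
vertex -0.789 -0.523 3.511
endloop
endfacet
facet normal 0.856 0.285 0.432
outer loop
vertex -1.879 1.454 4.363
vertex -1.882 0.48 5.012
vertex -0.787 0.451 2.862
endloop
endfacet
facet normal -0.087 0.616 -0.783
outer loop
vertex -0.839 -2.091 1.806
vertex -1.58 -1.594 2.28
vertex -0.586 -1.418 2.308
endloop
endfacet
facet normal 0.873 -0.457 0.172
outer loop
vertex -0.839 -2.091 1.806
vertex -0.586 -1.418 2.308
vertex -1.44 -2.586 3.54
endloop
endfacet
facet normal -0.087 0.617 -0.782
outer loop
vertex -0.586 -1.418 2.308
vertex -1.58 -1.594 2.28
vertex -1.081 -0.878 2.789
endloop
endfacet
facet normal 0.757 0.123 0.641
outer loop
vertex -0.586 -1.418 2.308
vertex -1.081 -0.878 2.789
vertex -1.44 -2.586 3.54
endloop
endfacet
facet normal -0.086 0.617 -0.783
outer loop
vertex -1.081 -0.878 2.789
vertex -1.58 -1.594 2.28
vertex -1.952 -0.877 2.886
endloop
endfacet
facet normal 0.103 0.382 0.918
outer loop
vertex -1.081 -0.878 2.789
vertex -1.952 -0.877 2.886
vertex -1.44 -2.586 3.54
endloop
endfacet
facet normal -0.086 0.617 -0.782
outer loop
vertex -1.952 -0.877 2.886
vertex -1.58 -1.594 2.28
vertex -2.543 -1.415 2.527
endloop
endfacet
facet normal -0.596 0.125 0.793
outer loop
vertex -1.952 -0.877 2.886
vertex -2.543 -1.415 2.527
vertex -1.44 -2.586 3.54
endloop
endfacet
facet normal -0.086 0.616 -0.783
outer loop
vertex -2.543 -1.415 2.527
vertex -1.58 -1.594 2.28
vertex -2.408 -2.088 1.982
endloop
endfacet
facet normal -0.814 -0.455 0.360
outer loop
vertex -2.543 -1.415 2.527
vertex -2.408 -2.088 1.982
vertex -1.44 -2.586 3.54
endloop
endfacet
facet normal -0.086 0.617 -0.782
outer loop
vertex -2.408 -2.088 1.982
vertex -1.58 -1.594 2.28
vertex -1.65 -2.389 1.661
endloop
endfacet
facet normal -0.388 -0.920 -0.053
outer loop
vertex -2.408 -2.088 1.982
vertex -1.65 -2.389 1.661
vertex -1.44 -2.586 3.54
endloop
endfacet
facet normal -0.087 0.617 -0.782
outer loop
vertex -1.65 -2.389 1.661
vertex -1.58 -1.594 2.28
vertex -0.839 -2.091 1.806
endloop
endfacet
facet normal 0.363 -0.922 -0.137
outer loop
vertex -1.65 -2.389 1.661
vertex -0.839 -2.091 1.806
vertex -1.44 -2.586 3.54
endloop
endfacet

endsolid


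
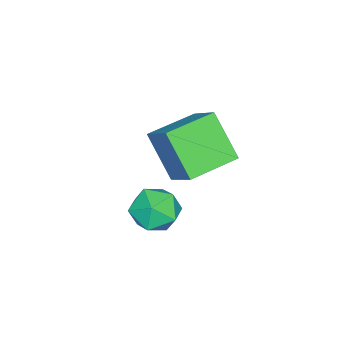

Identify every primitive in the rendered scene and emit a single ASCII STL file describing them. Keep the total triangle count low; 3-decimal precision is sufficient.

solid 
facet normal 0.085 0.092 0.992
outer loop
vertex 1.343 4.099 2.086
vertex 1.531 3.1 2.163
vertex 2.302 3.755 2.036
endloop
endfacet
facet normal 0.283 0.694 0.662
outer loop
vertex 1.343 4.099 2.086
vertex 2.302 3.755 2.036
vertex 1.99 4.489 1.4
endloop
endfacet
facet normal -0.268 0.924 0.273
outer loop
vertex 1.343 4.099 2.086
vertex 1.99 4.489 1.4
vertex 1.026 4.288 1.135
endloop
endfacet
facet normal -0.808 0.465 0.362
outer loop
vertex 1.343 4.099 2.086
vertex 1.026 4.288 1.135
vertex 0.743 3.429 1.606
endloop
endfacet
facet normal -0.590 -0.049 0.806
outer loop
vertex 1.343 4.099 2.086
vertex 0.743 3.429 1.606
vertex 1.531 3.1 2.163
endloop
endfacet
facet normal 0.817 0.534 0.216
outer loop
vertex 1.99 4.489 1.4
vertex 2.302 3.755 2.036
vertex 2.577 3.731 1.054
endloop
endfacet
facet normal 0.496 -0.438 0.750
outer loop
vertex 2.302 3.755 2.036
vertex 1.531 3.1 2.163
vertex 2.294 2.872 1.525
endloop
endfacet
facet normal -0.596 -0.666 0.449
outer loop
vertex 1.531 3.1 2.163
vertex 0.743 3.429 1.606
vertex 1.33 2.671 1.26
endloop
endfacet
facet normal -0.949 0.165 -0.270
outer loop
vertex 0.743 3.429 1.606
vertex 1.026 4.288 1.135
vertex 1.018 3.405 0.624
endloop
endfacet
facet normal -0.075 0.907 -0.414
outer loop
vertex 1.026 4.288 1.135
vertex 1.99 4.489 1.4
vertex 1.789 4.06 0.497
endloop
endfacet
facet normal 0.808 -0.465 -0.362
outer loop
vertex 1.977 3.061 0.574
vertex 2.577 3.731 1.054
vertex 2.294 2.872 1.525
endloop
endfacet
facet normal 0.268 -0.924 -0.273
outer loop
vertex 1.977 3.061 0.574
vertex 2.294 2.872 1.525
vertex 1.33 2.671 1.26
endloop
endfacet
facet normal -0.283 -0.694 -0.662
outer loop
vertex 1.977 3.061 0.574
vertex 1.33 2.671 1.26
vertex 1.018 3.405 0.624
endloop
endfacet
facet normal -0.085 -0.092 -0.992
outer loop
vertex 1.977 3.061 0.574
vertex 1.018 3.405 0.624
vertex 1.789 4.06 0.497
endloop
endfacet
facet normal 0.590 0.049 -0.806
outer loop
vertex 1.977 3.061 0.574
vertex 1.789 4.06 0.497
vertex 2.577 3.731 1.054
endloop
endfacet
facet normal 0.949 -0.165 0.270
outer loop
vertex 2.294 2.872 1.525
vertex 2.577 3.731 1.054
vertex 2.302 3.755 2.036
endloop
endfacet
facet normal 0.075 -0.907 0.414
outer loop
vertex 1.33 2.671 1.26
vertex 2.294 2.872 1.525
vertex 1.531 3.1 2.163
endloop
endfacet
facet normal -0.817 -0.534 -0.216
outer loop
vertex 1.018 3.405 0.624
vertex 1.33 2.671 1.26
vertex 0.743 3.429 1.606
endloop
endfacet
facet normal -0.496 0.438 -0.750
outer loop
vertex 1.789 4.06 0.497
vertex 1.018 3.405 0.624
vertex 1.026 4.288 1.135
endloop
endfacet
facet normal 0.596 0.666 -0.449
outer loop
vertex 2.577 3.731 1.054
vertex 1.789 4.06 0.497
vertex 1.99 4.489 1.4
endloop
endfacet
facet normal -0.443 -0.651 -0.616
outer loop
vertex -1.44 1.784 2.277
vertex -3.189 2.82 2.441
vertex -0.887 2.979 0.616
endloop
endfacet
facet normal 0.858 -0.508 -0.080
outer loop
vertex -0.151 4.06 1.639
vertex -1.44 1.784 2.277
vertex -0.887 2.979 0.616
endloop
endfacet
facet normal -0.444 -0.651 -0.616
outer loop
vertex -0.887 2.979 0.616
vertex -3.189 2.82 2.441
vertex -2.636 4.016 0.78
endloop
endfacet
facet normal 0.261 0.564 -0.784
outer loop
vertex -2.636 4.016 0.78
vertex -0.151 4.06 1.639
vertex -0.887 2.979 0.616
endloop
endfacet
facet normal -0.261 -0.564 0.784
outer loop
vertex -1.44 1.784 2.277
vertex -2.453 3.901 3.464
vertex -3.189 2.82 2.441
endloop
endfacet
facet normal 0.857 -0.508 -0.080
outer loop
vertex -0.704 2.864 3.3
vertex -1.44 1.784 2.277
vertex -0.151 4.06 1.639
endloop
endfacet
facet normal -0.261 -0.564 0.783
outer loop
vertex -0.704 2.864 3.3
vertex -2.453 3.901 3.464
vertex -1.44 1.784 2.277
endloop
endfacet
facet normal -0.858 0.508 0.080
outer loop
vertex -3.189 2.82 2.441
vertex -2.453 3.901 3.464
vertex -2.636 4.016 0.78
endloop
endfacet
facet normal 0.261 0.564 -0.783
outer loop
vertex -1.9 5.096 1.803
vertex -0.151 4.06 1.639
vertex -2.636 4.016 0.78
endloop
endfacet
facet normal -0.857 0.508 0.080
outer loop
vertex -2.636 4.016 0.78
vertex -2.453 3.901 3.464
vertex -1.9 5.096 1.803
endloop
endfacet
facet normal 0.443 0.651 0.616
outer loop
vertex -1.9 5.096 1.803
vertex -0.704 2.864 3.3
vertex -0.151 4.06 1.639
endloop
endfacet
facet normal 0.444 0.651 0.616
outer loop
vertex -2.453 3.901 3.464
vertex -0.704 2.864 3.3
vertex -1.9 5.096 1.803
endloop
endfacet

endsolid


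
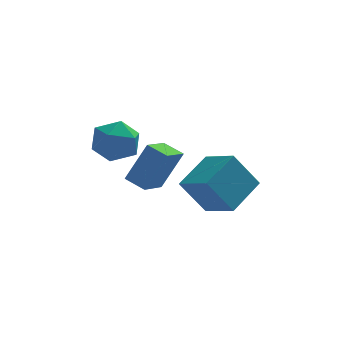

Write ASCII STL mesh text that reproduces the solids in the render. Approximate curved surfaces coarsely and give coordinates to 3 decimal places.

solid 
facet normal -0.515 -0.793 0.327
outer loop
vertex -1.929 0.286 0.075
vertex -2.629 0.867 0.381
vertex -2.771 0.147 -1.589
endloop
endfacet
facet normal 0.729 -0.606 -0.318
outer loop
vertex -2.091 1.193 -2.021
vertex -1.929 0.286 0.075
vertex -2.771 0.147 -1.589
endloop
endfacet
facet normal -0.516 -0.792 0.327
outer loop
vertex -2.771 0.147 -1.589
vertex -2.629 0.867 0.381
vertex -3.471 0.729 -1.283
endloop
endfacet
facet normal -0.451 -0.074 -0.890
outer loop
vertex -3.471 0.729 -1.283
vertex -2.091 1.193 -2.021
vertex -2.771 0.147 -1.589
endloop
endfacet
facet normal 0.451 0.074 0.890
outer loop
vertex -1.929 0.286 0.075
vertex -1.949 1.913 -0.051
vertex -2.629 0.867 0.381
endloop
endfacet
facet normal 0.729 -0.606 -0.319
outer loop
vertex -1.249 1.331 -0.357
vertex -1.929 0.286 0.075
vertex -2.091 1.193 -2.021
endloop
endfacet
facet normal 0.451 0.074 0.890
outer loop
vertex -1.249 1.331 -0.357
vertex -1.949 1.913 -0.051
vertex -1.929 0.286 0.075
endloop
endfacet
facet normal -0.729 0.606 0.319
outer loop
vertex -2.629 0.867 0.381
vertex -1.949 1.913 -0.051
vertex -3.471 0.729 -1.283
endloop
endfacet
facet normal -0.451 -0.074 -0.890
outer loop
vertex -2.791 1.774 -1.715
vertex -2.091 1.193 -2.021
vertex -3.471 0.729 -1.283
endloop
endfacet
facet normal -0.729 0.606 0.318
outer loop
vertex -3.471 0.729 -1.283
vertex -1.949 1.913 -0.051
vertex -2.791 1.774 -1.715
endloop
endfacet
facet normal 0.515 0.793 -0.326
outer loop
vertex -2.791 1.774 -1.715
vertex -1.249 1.331 -0.357
vertex -2.091 1.193 -2.021
endloop
endfacet
facet normal 0.516 0.792 -0.327
outer loop
vertex -1.949 1.913 -0.051
vertex -1.249 1.331 -0.357
vertex -2.791 1.774 -1.715
endloop
endfacet
facet normal -0.605 0.773 0.193
outer loop
vertex -4.473 1.357 0.257
vertex -4.537 1.058 1.253
vertex -3.789 1.718 0.954
endloop
endfacet
facet normal -0.150 0.930 -0.335
outer loop
vertex -4.473 1.357 0.257
vertex -3.789 1.718 0.954
vertex -3.465 1.43 0.008
endloop
endfacet
facet normal -0.245 0.452 -0.858
outer loop
vertex -4.473 1.357 0.257
vertex -3.465 1.43 0.008
vertex -4.012 0.592 -0.278
endloop
endfacet
facet normal -0.758 -0.000 -0.652
outer loop
vertex -4.473 1.357 0.257
vertex -4.012 0.592 -0.278
vertex -4.674 0.362 0.491
endloop
endfacet
facet normal -0.980 0.197 -0.004
outer loop
vertex -4.473 1.357 0.257
vertex -4.674 0.362 0.491
vertex -4.537 1.058 1.253
endloop
endfacet
facet normal 0.513 0.855 -0.085
outer loop
vertex -3.465 1.43 0.008
vertex -3.789 1.718 0.954
vertex -2.906 1.178 0.849
endloop
endfacet
facet normal -0.222 0.600 0.769
outer loop
vertex -3.789 1.718 0.954
vertex -4.537 1.058 1.253
vertex -3.568 0.948 1.618
endloop
endfacet
facet normal -0.829 -0.331 0.451
outer loop
vertex -4.537 1.058 1.253
vertex -4.674 0.362 0.491
vertex -4.115 0.11 1.332
endloop
endfacet
facet normal -0.469 -0.650 -0.598
outer loop
vertex -4.674 0.362 0.491
vertex -4.012 0.592 -0.278
vertex -3.791 -0.178 0.386
endloop
endfacet
facet normal 0.359 0.083 -0.929
outer loop
vertex -4.012 0.592 -0.278
vertex -3.465 1.43 0.008
vertex -3.043 0.482 0.087
endloop
endfacet
facet normal 0.758 0.000 0.652
outer loop
vertex -3.107 0.183 1.083
vertex -2.906 1.178 0.849
vertex -3.568 0.948 1.618
endloop
endfacet
facet normal 0.245 -0.452 0.858
outer loop
vertex -3.107 0.183 1.083
vertex -3.568 0.948 1.618
vertex -4.115 0.11 1.332
endloop
endfacet
facet normal 0.150 -0.930 0.335
outer loop
vertex -3.107 0.183 1.083
vertex -4.115 0.11 1.332
vertex -3.791 -0.178 0.386
endloop
endfacet
facet normal 0.605 -0.773 -0.193
outer loop
vertex -3.107 0.183 1.083
vertex -3.791 -0.178 0.386
vertex -3.043 0.482 0.087
endloop
endfacet
facet normal 0.980 -0.197 0.004
outer loop
vertex -3.107 0.183 1.083
vertex -3.043 0.482 0.087
vertex -2.906 1.178 0.849
endloop
endfacet
facet normal 0.469 0.650 0.598
outer loop
vertex -3.568 0.948 1.618
vertex -2.906 1.178 0.849
vertex -3.789 1.718 0.954
endloop
endfacet
facet normal -0.359 -0.083 0.929
outer loop
vertex -4.115 0.11 1.332
vertex -3.568 0.948 1.618
vertex -4.537 1.058 1.253
endloop
endfacet
facet normal -0.513 -0.855 0.085
outer loop
vertex -3.791 -0.178 0.386
vertex -4.115 0.11 1.332
vertex -4.674 0.362 0.491
endloop
endfacet
facet normal 0.222 -0.600 -0.769
outer loop
vertex -3.043 0.482 0.087
vertex -3.791 -0.178 0.386
vertex -4.012 0.592 -0.278
endloop
endfacet
facet normal 0.829 0.331 -0.451
outer loop
vertex -2.906 1.178 0.849
vertex -3.043 0.482 0.087
vertex -3.465 1.43 0.008
endloop
endfacet
facet normal -0.577 0.726 -0.375
outer loop
vertex -1.508 0.153 -1.333
vertex -0.413 1.411 -0.58
vertex -0.518 0.176 -2.812
endloop
endfacet
facet normal -0.598 -0.688 -0.411
outer loop
vertex 0.393 -0.971 -2.22
vertex -1.508 0.153 -1.333
vertex -0.518 0.176 -2.812
endloop
endfacet
facet normal -0.576 0.726 -0.375
outer loop
vertex -0.518 0.176 -2.812
vertex -0.413 1.411 -0.58
vertex 0.578 1.434 -2.059
endloop
endfacet
facet normal 0.556 0.013 -0.831
outer loop
vertex 0.578 1.434 -2.059
vertex 0.393 -0.971 -2.22
vertex -0.518 0.176 -2.812
endloop
endfacet
facet normal -0.556 -0.013 0.831
outer loop
vertex -1.508 0.153 -1.333
vertex 0.498 0.264 0.012
vertex -0.413 1.411 -0.58
endloop
endfacet
facet normal -0.598 -0.687 -0.412
outer loop
vertex -0.598 -0.994 -0.741
vertex -1.508 0.153 -1.333
vertex 0.393 -0.971 -2.22
endloop
endfacet
facet normal -0.556 -0.013 0.831
outer loop
vertex -0.598 -0.994 -0.741
vertex 0.498 0.264 0.012
vertex -1.508 0.153 -1.333
endloop
endfacet
facet normal 0.598 0.688 0.412
outer loop
vertex -0.413 1.411 -0.58
vertex 0.498 0.264 0.012
vertex 0.578 1.434 -2.059
endloop
endfacet
facet normal 0.557 0.013 -0.831
outer loop
vertex 1.488 0.287 -1.467
vertex 0.393 -0.971 -2.22
vertex 0.578 1.434 -2.059
endloop
endfacet
facet normal 0.599 0.687 0.411
outer loop
vertex 0.578 1.434 -2.059
vertex 0.498 0.264 0.012
vertex 1.488 0.287 -1.467
endloop
endfacet
facet normal 0.576 -0.726 0.375
outer loop
vertex 1.488 0.287 -1.467
vertex -0.598 -0.994 -0.741
vertex 0.393 -0.971 -2.22
endloop
endfacet
facet normal 0.576 -0.726 0.375
outer loop
vertex 0.498 0.264 0.012
vertex -0.598 -0.994 -0.741
vertex 1.488 0.287 -1.467
endloop
endfacet

endsolid


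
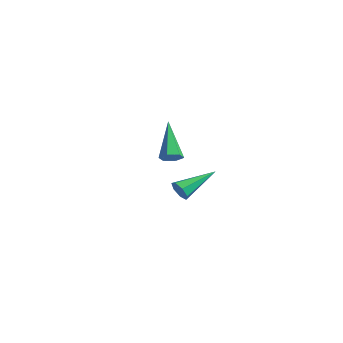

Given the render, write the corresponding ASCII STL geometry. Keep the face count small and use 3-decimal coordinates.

solid 
facet normal -0.150 -0.929 -0.339
outer loop
vertex 2.588 -2.963 2.123
vertex 2.314 -3.075 2.551
vertex 2.144 -2.882 2.098
endloop
endfacet
facet normal 0.146 0.547 -0.824
outer loop
vertex 2.588 -2.963 2.123
vertex 2.144 -2.882 2.098
vertex 2.586 -1.385 3.169
endloop
endfacet
facet normal -0.149 -0.929 -0.340
outer loop
vertex 2.144 -2.882 2.098
vertex 2.314 -3.075 2.551
vertex 1.829 -2.947 2.414
endloop
endfacet
facet normal -0.640 0.563 -0.523
outer loop
vertex 2.144 -2.882 2.098
vertex 1.829 -2.947 2.414
vertex 2.586 -1.385 3.169
endloop
endfacet
facet normal -0.149 -0.929 -0.339
outer loop
vertex 1.829 -2.947 2.414
vertex 2.314 -3.075 2.551
vertex 1.878 -3.108 2.833
endloop
endfacet
facet normal -0.914 0.330 0.234
outer loop
vertex 1.829 -2.947 2.414
vertex 1.878 -3.108 2.833
vertex 2.586 -1.385 3.169
endloop
endfacet
facet normal -0.149 -0.929 -0.339
outer loop
vertex 1.878 -3.108 2.833
vertex 2.314 -3.075 2.551
vertex 2.256 -3.244 3.039
endloop
endfacet
facet normal -0.472 0.022 0.881
outer loop
vertex 1.878 -3.108 2.833
vertex 2.256 -3.244 3.039
vertex 2.586 -1.385 3.169
endloop
endfacet
facet normal -0.150 -0.929 -0.339
outer loop
vertex 2.256 -3.244 3.039
vertex 2.314 -3.075 2.551
vertex 2.677 -3.253 2.877
endloop
endfacet
facet normal 0.354 -0.128 0.927
outer loop
vertex 2.256 -3.244 3.039
vertex 2.677 -3.253 2.877
vertex 2.586 -1.385 3.169
endloop
endfacet
facet normal -0.150 -0.928 -0.340
outer loop
vertex 2.677 -3.253 2.877
vertex 2.314 -3.075 2.551
vertex 2.825 -3.128 2.47
endloop
endfacet
facet normal 0.940 -0.007 0.340
outer loop
vertex 2.677 -3.253 2.877
vertex 2.825 -3.128 2.47
vertex 2.586 -1.385 3.169
endloop
endfacet
facet normal -0.150 -0.929 -0.339
outer loop
vertex 2.825 -3.128 2.47
vertex 2.314 -3.075 2.551
vertex 2.588 -2.963 2.123
endloop
endfacet
facet normal 0.849 0.293 -0.440
outer loop
vertex 2.825 -3.128 2.47
vertex 2.588 -2.963 2.123
vertex 2.586 -1.385 3.169
endloop
endfacet
facet normal 0.579 -0.435 -0.689
outer loop
vertex -2.466 1.261 1.352
vertex -2.914 1.181 1.026
vertex -2.615 1.652 0.98
endloop
endfacet
facet normal 0.624 0.650 0.433
outer loop
vertex -2.466 1.261 1.352
vertex -2.615 1.652 0.98
vertex -4.166 2.119 2.514
endloop
endfacet
facet normal 0.579 -0.435 -0.689
outer loop
vertex -2.615 1.652 0.98
vertex -2.914 1.181 1.026
vertex -3.063 1.572 0.654
endloop
endfacet
facet normal 0.024 0.963 -0.269
outer loop
vertex -2.615 1.652 0.98
vertex -3.063 1.572 0.654
vertex -4.166 2.119 2.514
endloop
endfacet
facet normal 0.581 -0.434 -0.689
outer loop
vertex -3.063 1.572 0.654
vertex -2.914 1.181 1.026
vertex -3.361 1.1 0.7
endloop
endfacet
facet normal -0.729 0.406 -0.552
outer loop
vertex -3.063 1.572 0.654
vertex -3.361 1.1 0.7
vertex -4.166 2.119 2.514
endloop
endfacet
facet normal 0.581 -0.434 -0.689
outer loop
vertex -3.361 1.1 0.7
vertex -2.914 1.181 1.026
vertex -3.212 0.709 1.072
endloop
endfacet
facet normal -0.878 -0.460 -0.131
outer loop
vertex -3.361 1.1 0.7
vertex -3.212 0.709 1.072
vertex -4.166 2.119 2.514
endloop
endfacet
facet normal 0.580 -0.433 -0.690
outer loop
vertex -3.212 0.709 1.072
vertex -2.914 1.181 1.026
vertex -2.764 0.79 1.398
endloop
endfacet
facet normal -0.277 -0.772 0.572
outer loop
vertex -3.212 0.709 1.072
vertex -2.764 0.79 1.398
vertex -4.166 2.119 2.514
endloop
endfacet
facet normal 0.579 -0.434 -0.690
outer loop
vertex -2.764 0.79 1.398
vertex -2.914 1.181 1.026
vertex -2.466 1.261 1.352
endloop
endfacet
facet normal 0.474 -0.217 0.853
outer loop
vertex -2.764 0.79 1.398
vertex -2.466 1.261 1.352
vertex -4.166 2.119 2.514
endloop
endfacet

endsolid


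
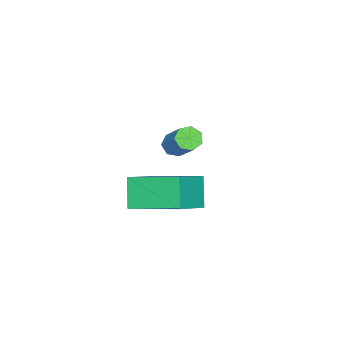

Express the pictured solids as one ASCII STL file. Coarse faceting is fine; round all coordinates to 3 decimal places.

solid 
facet normal -0.862 0.086 -0.499
outer loop
vertex 0.252 1.088 1.863
vertex -0.026 3.036 2.677
vertex 0.859 1.577 0.899
endloop
endfacet
facet normal 0.131 -0.915 -0.382
outer loop
vertex 2.006 1.464 1.563
vertex 0.252 1.088 1.863
vertex 0.859 1.577 0.899
endloop
endfacet
facet normal -0.862 0.086 -0.499
outer loop
vertex 0.859 1.577 0.899
vertex -0.026 3.036 2.677
vertex 0.581 3.526 1.713
endloop
endfacet
facet normal 0.489 0.395 -0.778
outer loop
vertex 0.581 3.526 1.713
vertex 2.006 1.464 1.563
vertex 0.859 1.577 0.899
endloop
endfacet
facet normal -0.489 -0.395 0.778
outer loop
vertex 0.252 1.088 1.863
vertex 1.121 2.923 3.341
vertex -0.026 3.036 2.677
endloop
endfacet
facet normal 0.131 -0.915 -0.383
outer loop
vertex 1.399 0.974 2.527
vertex 0.252 1.088 1.863
vertex 2.006 1.464 1.563
endloop
endfacet
facet normal -0.489 -0.395 0.778
outer loop
vertex 1.399 0.974 2.527
vertex 1.121 2.923 3.341
vertex 0.252 1.088 1.863
endloop
endfacet
facet normal -0.131 0.915 0.382
outer loop
vertex -0.026 3.036 2.677
vertex 1.121 2.923 3.341
vertex 0.581 3.526 1.713
endloop
endfacet
facet normal 0.489 0.395 -0.778
outer loop
vertex 1.728 3.412 2.377
vertex 2.006 1.464 1.563
vertex 0.581 3.526 1.713
endloop
endfacet
facet normal -0.130 0.915 0.382
outer loop
vertex 0.581 3.526 1.713
vertex 1.121 2.923 3.341
vertex 1.728 3.412 2.377
endloop
endfacet
facet normal 0.862 -0.086 0.499
outer loop
vertex 1.728 3.412 2.377
vertex 1.399 0.974 2.527
vertex 2.006 1.464 1.563
endloop
endfacet
facet normal 0.862 -0.086 0.499
outer loop
vertex 1.121 2.923 3.341
vertex 1.399 0.974 2.527
vertex 1.728 3.412 2.377
endloop
endfacet
facet normal -0.396 -0.587 -0.706
outer loop
vertex -3.008 -0.185 0.152
vertex -3.197 -0.5 0.52
vertex -3.422 -0.085 0.301
endloop
endfacet
facet normal -0.037 0.779 -0.626
outer loop
vertex -3.008 -0.185 0.152
vertex -3.422 -0.085 0.301
vertex -2.213 0.995 1.572
endloop
endfacet
facet normal -0.037 0.779 -0.626
outer loop
vertex -2.213 0.995 1.572
vertex -3.422 -0.085 0.301
vertex -2.627 1.095 1.721
endloop
endfacet
facet normal 0.396 0.587 0.707
outer loop
vertex -2.213 0.995 1.572
vertex -2.627 1.095 1.721
vertex -2.403 0.68 1.94
endloop
endfacet
facet normal -0.395 -0.587 -0.707
outer loop
vertex -3.422 -0.085 0.301
vertex -3.197 -0.5 0.52
vertex -3.667 -0.298 0.615
endloop
endfacet
facet normal -0.741 0.658 -0.132
outer loop
vertex -3.422 -0.085 0.301
vertex -3.667 -0.298 0.615
vertex -2.627 1.095 1.721
endloop
endfacet
facet normal -0.741 0.658 -0.132
outer loop
vertex -2.627 1.095 1.721
vertex -3.667 -0.298 0.615
vertex -2.872 0.882 2.035
endloop
endfacet
facet normal 0.396 0.587 0.707
outer loop
vertex -2.627 1.095 1.721
vertex -2.872 0.882 2.035
vertex -2.403 0.68 1.94
endloop
endfacet
facet normal -0.395 -0.587 -0.707
outer loop
vertex -3.667 -0.298 0.615
vertex -3.197 -0.5 0.52
vertex -3.558 -0.663 0.857
endloop
endfacet
facet normal -0.886 0.041 0.462
outer loop
vertex -3.667 -0.298 0.615
vertex -3.558 -0.663 0.857
vertex -2.872 0.882 2.035
endloop
endfacet
facet normal -0.887 0.043 0.460
outer loop
vertex -2.872 0.882 2.035
vertex -3.558 -0.663 0.857
vertex -2.764 0.518 2.277
endloop
endfacet
facet normal 0.396 0.587 0.706
outer loop
vertex -2.872 0.882 2.035
vertex -2.764 0.518 2.277
vertex -2.403 0.68 1.94
endloop
endfacet
facet normal -0.395 -0.587 -0.707
outer loop
vertex -3.558 -0.663 0.857
vertex -3.197 -0.5 0.52
vertex -3.178 -0.905 0.846
endloop
endfacet
facet normal -0.365 -0.605 0.707
outer loop
vertex -3.558 -0.663 0.857
vertex -3.178 -0.905 0.846
vertex -2.764 0.518 2.277
endloop
endfacet
facet normal -0.364 -0.606 0.708
outer loop
vertex -2.764 0.518 2.277
vertex -3.178 -0.905 0.846
vertex -2.383 0.275 2.265
endloop
endfacet
facet normal 0.396 0.586 0.706
outer loop
vertex -2.764 0.518 2.277
vertex -2.383 0.275 2.265
vertex -2.403 0.68 1.94
endloop
endfacet
facet normal -0.396 -0.587 -0.706
outer loop
vertex -3.178 -0.905 0.846
vertex -3.197 -0.5 0.52
vertex -2.812 -0.843 0.589
endloop
endfacet
facet normal 0.431 -0.798 0.422
outer loop
vertex -3.178 -0.905 0.846
vertex -2.812 -0.843 0.589
vertex -2.383 0.275 2.265
endloop
endfacet
facet normal 0.432 -0.797 0.421
outer loop
vertex -2.383 0.275 2.265
vertex -2.812 -0.843 0.589
vertex -2.017 0.338 2.009
endloop
endfacet
facet normal 0.394 0.587 0.707
outer loop
vertex -2.383 0.275 2.265
vertex -2.017 0.338 2.009
vertex -2.403 0.68 1.94
endloop
endfacet
facet normal -0.395 -0.586 -0.707
outer loop
vertex -2.812 -0.843 0.589
vertex -3.197 -0.5 0.52
vertex -2.737 -0.522 0.281
endloop
endfacet
facet normal 0.903 -0.387 -0.184
outer loop
vertex -2.812 -0.843 0.589
vertex -2.737 -0.522 0.281
vertex -2.017 0.338 2.009
endloop
endfacet
facet normal 0.903 -0.388 -0.183
outer loop
vertex -2.017 0.338 2.009
vertex -2.737 -0.522 0.281
vertex -1.942 0.658 1.7
endloop
endfacet
facet normal 0.395 0.588 0.705
outer loop
vertex -2.017 0.338 2.009
vertex -1.942 0.658 1.7
vertex -2.403 0.68 1.94
endloop
endfacet
facet normal -0.395 -0.588 -0.706
outer loop
vertex -2.737 -0.522 0.281
vertex -3.197 -0.5 0.52
vertex -3.008 -0.185 0.152
endloop
endfacet
facet normal 0.695 0.311 -0.648
outer loop
vertex -2.737 -0.522 0.281
vertex -3.008 -0.185 0.152
vertex -1.942 0.658 1.7
endloop
endfacet
facet normal 0.694 0.312 -0.648
outer loop
vertex -1.942 0.658 1.7
vertex -3.008 -0.185 0.152
vertex -2.213 0.995 1.572
endloop
endfacet
facet normal 0.396 0.587 0.707
outer loop
vertex -1.942 0.658 1.7
vertex -2.213 0.995 1.572
vertex -2.403 0.68 1.94
endloop
endfacet

endsolid


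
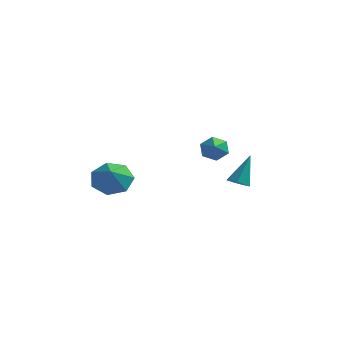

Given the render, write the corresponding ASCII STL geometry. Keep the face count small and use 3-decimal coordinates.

solid 
facet normal -0.171 -0.512 -0.842
outer loop
vertex 3.65 -1.855 -3.848
vertex 3.148 -2.008 -3.653
vertex 3.282 -1.556 -3.955
endloop
endfacet
facet normal 0.653 0.722 -0.228
outer loop
vertex 3.65 -1.855 -3.848
vertex 3.282 -1.556 -3.955
vertex 3.432 -1.152 -2.247
endloop
endfacet
facet normal -0.171 -0.512 -0.842
outer loop
vertex 3.282 -1.556 -3.955
vertex 3.148 -2.008 -3.653
vertex 2.813 -1.597 -3.835
endloop
endfacet
facet normal -0.140 0.966 -0.216
outer loop
vertex 3.282 -1.556 -3.955
vertex 2.813 -1.597 -3.835
vertex 3.432 -1.152 -2.247
endloop
endfacet
facet normal -0.171 -0.512 -0.842
outer loop
vertex 2.813 -1.597 -3.835
vertex 3.148 -2.008 -3.653
vertex 2.596 -1.947 -3.578
endloop
endfacet
facet normal -0.791 0.595 0.142
outer loop
vertex 2.813 -1.597 -3.835
vertex 2.596 -1.947 -3.578
vertex 3.432 -1.152 -2.247
endloop
endfacet
facet normal -0.171 -0.513 -0.841
outer loop
vertex 2.596 -1.947 -3.578
vertex 3.148 -2.008 -3.653
vertex 2.794 -2.343 -3.377
endloop
endfacet
facet normal -0.810 -0.113 0.576
outer loop
vertex 2.596 -1.947 -3.578
vertex 2.794 -2.343 -3.377
vertex 3.432 -1.152 -2.247
endloop
endfacet
facet normal -0.171 -0.513 -0.841
outer loop
vertex 2.794 -2.343 -3.377
vertex 3.148 -2.008 -3.653
vertex 3.258 -2.486 -3.384
endloop
endfacet
facet normal -0.181 -0.624 0.760
outer loop
vertex 2.794 -2.343 -3.377
vertex 3.258 -2.486 -3.384
vertex 3.432 -1.152 -2.247
endloop
endfacet
facet normal -0.172 -0.513 -0.841
outer loop
vertex 3.258 -2.486 -3.384
vertex 3.148 -2.008 -3.653
vertex 3.639 -2.269 -3.594
endloop
endfacet
facet normal 0.621 -0.554 0.555
outer loop
vertex 3.258 -2.486 -3.384
vertex 3.639 -2.269 -3.594
vertex 3.432 -1.152 -2.247
endloop
endfacet
facet normal -0.171 -0.512 -0.842
outer loop
vertex 3.639 -2.269 -3.594
vertex 3.148 -2.008 -3.653
vertex 3.65 -1.855 -3.848
endloop
endfacet
facet normal 0.992 0.045 0.116
outer loop
vertex 3.639 -2.269 -3.594
vertex 3.65 -1.855 -3.848
vertex 3.432 -1.152 -2.247
endloop
endfacet
facet normal -0.221 0.669 -0.709
outer loop
vertex -2.124 -2.066 -4.949
vertex -2.947 -1.765 -4.408
vertex -1.984 -1.402 -4.366
endloop
endfacet
facet normal 0.888 -0.394 0.236
outer loop
vertex -2.124 -2.066 -4.949
vertex -1.984 -1.402 -4.366
vertex -2.693 -2.535 -3.592
endloop
endfacet
facet normal -0.221 0.669 -0.709
outer loop
vertex -1.984 -1.402 -4.366
vertex -2.947 -1.765 -4.408
vertex -2.57 -1.012 -3.815
endloop
endfacet
facet normal 0.701 0.048 0.712
outer loop
vertex -1.984 -1.402 -4.366
vertex -2.57 -1.012 -3.815
vertex -2.693 -2.535 -3.592
endloop
endfacet
facet normal -0.222 0.669 -0.709
outer loop
vertex -2.57 -1.012 -3.815
vertex -2.947 -1.765 -4.408
vertex -3.44 -1.189 -3.71
endloop
endfacet
facet normal 0.091 0.137 0.986
outer loop
vertex -2.57 -1.012 -3.815
vertex -3.44 -1.189 -3.71
vertex -2.693 -2.535 -3.592
endloop
endfacet
facet normal -0.221 0.670 -0.709
outer loop
vertex -3.44 -1.189 -3.71
vertex -2.947 -1.765 -4.408
vertex -3.939 -1.799 -4.131
endloop
endfacet
facet normal -0.484 -0.194 0.854
outer loop
vertex -3.44 -1.189 -3.71
vertex -3.939 -1.799 -4.131
vertex -2.693 -2.535 -3.592
endloop
endfacet
facet normal -0.221 0.669 -0.709
outer loop
vertex -3.939 -1.799 -4.131
vertex -2.947 -1.765 -4.408
vertex -3.691 -2.384 -4.76
endloop
endfacet
facet normal -0.589 -0.694 0.414
outer loop
vertex -3.939 -1.799 -4.131
vertex -3.691 -2.384 -4.76
vertex -2.693 -2.535 -3.592
endloop
endfacet
facet normal -0.222 0.670 -0.709
outer loop
vertex -3.691 -2.384 -4.76
vertex -2.947 -1.765 -4.408
vertex -2.884 -2.502 -5.124
endloop
endfacet
facet normal -0.146 -0.989 -0.003
outer loop
vertex -3.691 -2.384 -4.76
vertex -2.884 -2.502 -5.124
vertex -2.693 -2.535 -3.592
endloop
endfacet
facet normal -0.221 0.670 -0.709
outer loop
vertex -2.884 -2.502 -5.124
vertex -2.947 -1.765 -4.408
vertex -2.124 -2.066 -4.949
endloop
endfacet
facet normal 0.510 -0.856 -0.082
outer loop
vertex -2.884 -2.502 -5.124
vertex -2.124 -2.066 -4.949
vertex -2.693 -2.535 -3.592
endloop
endfacet
facet normal -0.293 0.838 -0.460
outer loop
vertex 1.724 0.651 -2.326
vertex 1.267 0.282 -2.707
vertex 1.072 0.552 -2.091
endloop
endfacet
facet normal 0.312 0.166 0.935
outer loop
vertex 1.724 0.651 -2.326
vertex 1.072 0.552 -2.091
vertex 1.693 -0.942 -2.033
endloop
endfacet
facet normal -0.293 0.838 -0.460
outer loop
vertex 1.072 0.552 -2.091
vertex 1.267 0.282 -2.707
vertex 0.615 0.183 -2.472
endloop
endfacet
facet normal -0.534 -0.190 0.824
outer loop
vertex 1.072 0.552 -2.091
vertex 0.615 0.183 -2.472
vertex 1.693 -0.942 -2.033
endloop
endfacet
facet normal -0.293 0.838 -0.461
outer loop
vertex 0.615 0.183 -2.472
vertex 1.267 0.282 -2.707
vertex 0.81 -0.087 -3.087
endloop
endfacet
facet normal -0.733 -0.677 0.065
outer loop
vertex 0.615 0.183 -2.472
vertex 0.81 -0.087 -3.087
vertex 1.693 -0.942 -2.033
endloop
endfacet
facet normal -0.292 0.837 -0.462
outer loop
vertex 0.81 -0.087 -3.087
vertex 1.267 0.282 -2.707
vertex 1.462 0.011 -3.322
endloop
endfacet
facet normal -0.088 -0.808 -0.582
outer loop
vertex 0.81 -0.087 -3.087
vertex 1.462 0.011 -3.322
vertex 1.693 -0.942 -2.033
endloop
endfacet
facet normal -0.292 0.838 -0.462
outer loop
vertex 1.462 0.011 -3.322
vertex 1.267 0.282 -2.707
vertex 1.919 0.38 -2.941
endloop
endfacet
facet normal 0.758 -0.453 -0.470
outer loop
vertex 1.462 0.011 -3.322
vertex 1.919 0.38 -2.941
vertex 1.693 -0.942 -2.033
endloop
endfacet
facet normal -0.292 0.838 -0.462
outer loop
vertex 1.919 0.38 -2.941
vertex 1.267 0.282 -2.707
vertex 1.724 0.651 -2.326
endloop
endfacet
facet normal 0.957 0.034 0.288
outer loop
vertex 1.919 0.38 -2.941
vertex 1.724 0.651 -2.326
vertex 1.693 -0.942 -2.033
endloop
endfacet

endsolid


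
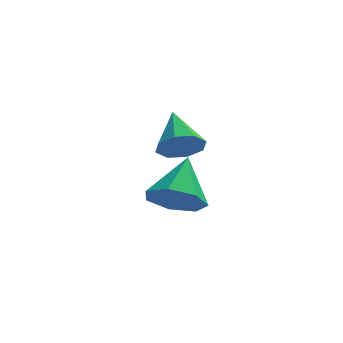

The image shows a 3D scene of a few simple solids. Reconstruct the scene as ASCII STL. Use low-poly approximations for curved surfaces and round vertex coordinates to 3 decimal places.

solid 
facet normal -0.251 -0.770 -0.586
outer loop
vertex 1.647 -2.973 -2.568
vertex 1.101 -2.39 -3.1
vertex 2.029 -2.608 -3.211
endloop
endfacet
facet normal 0.875 -0.072 0.479
outer loop
vertex 1.647 -2.973 -2.568
vertex 2.029 -2.608 -3.211
vertex 1.539 -1.05 -2.08
endloop
endfacet
facet normal -0.251 -0.770 -0.586
outer loop
vertex 2.029 -2.608 -3.211
vertex 1.101 -2.39 -3.1
vertex 1.713 -2.079 -3.771
endloop
endfacet
facet normal 0.909 0.391 -0.144
outer loop
vertex 2.029 -2.608 -3.211
vertex 1.713 -2.079 -3.771
vertex 1.539 -1.05 -2.08
endloop
endfacet
facet normal -0.251 -0.770 -0.586
outer loop
vertex 1.713 -2.079 -3.771
vertex 1.101 -2.39 -3.1
vertex 0.936 -1.784 -3.826
endloop
endfacet
facet normal 0.343 0.818 -0.462
outer loop
vertex 1.713 -2.079 -3.771
vertex 0.936 -1.784 -3.826
vertex 1.539 -1.05 -2.08
endloop
endfacet
facet normal -0.251 -0.770 -0.586
outer loop
vertex 0.936 -1.784 -3.826
vertex 1.101 -2.39 -3.1
vertex 0.283 -1.945 -3.334
endloop
endfacet
facet normal -0.397 0.887 -0.236
outer loop
vertex 0.936 -1.784 -3.826
vertex 0.283 -1.945 -3.334
vertex 1.539 -1.05 -2.08
endloop
endfacet
facet normal -0.252 -0.771 -0.586
outer loop
vertex 0.283 -1.945 -3.334
vertex 1.101 -2.39 -3.1
vertex 0.247 -2.441 -2.666
endloop
endfacet
facet normal -0.754 0.546 0.365
outer loop
vertex 0.283 -1.945 -3.334
vertex 0.247 -2.441 -2.666
vertex 1.539 -1.05 -2.08
endloop
endfacet
facet normal -0.252 -0.770 -0.586
outer loop
vertex 0.247 -2.441 -2.666
vertex 1.101 -2.39 -3.1
vertex 0.853 -2.899 -2.325
endloop
endfacet
facet normal -0.459 0.053 0.887
outer loop
vertex 0.247 -2.441 -2.666
vertex 0.853 -2.899 -2.325
vertex 1.539 -1.05 -2.08
endloop
endfacet
facet normal -0.251 -0.770 -0.586
outer loop
vertex 0.853 -2.899 -2.325
vertex 1.101 -2.39 -3.1
vertex 1.647 -2.973 -2.568
endloop
endfacet
facet normal 0.266 -0.223 0.938
outer loop
vertex 0.853 -2.899 -2.325
vertex 1.647 -2.973 -2.568
vertex 1.539 -1.05 -2.08
endloop
endfacet
facet normal 0.112 -0.862 -0.495
outer loop
vertex 2.111 0.864 -2.849
vertex 1.419 0.6 -2.546
vertex 1.631 1.005 -3.203
endloop
endfacet
facet normal 0.509 0.772 -0.382
outer loop
vertex 2.111 0.864 -2.849
vertex 1.631 1.005 -3.203
vertex 1.241 1.98 -1.754
endloop
endfacet
facet normal 0.111 -0.862 -0.495
outer loop
vertex 1.631 1.005 -3.203
vertex 1.419 0.6 -2.546
vertex 1.027 0.909 -3.171
endloop
endfacet
facet normal -0.158 0.799 -0.580
outer loop
vertex 1.631 1.005 -3.203
vertex 1.027 0.909 -3.171
vertex 1.241 1.98 -1.754
endloop
endfacet
facet normal 0.111 -0.862 -0.495
outer loop
vertex 1.027 0.909 -3.171
vertex 1.419 0.6 -2.546
vertex 0.653 0.632 -2.773
endloop
endfacet
facet normal -0.758 0.570 -0.316
outer loop
vertex 1.027 0.909 -3.171
vertex 0.653 0.632 -2.773
vertex 1.241 1.98 -1.754
endloop
endfacet
facet normal 0.110 -0.862 -0.494
outer loop
vertex 0.653 0.632 -2.773
vertex 1.419 0.6 -2.546
vertex 0.727 0.337 -2.242
endloop
endfacet
facet normal -0.942 0.220 0.253
outer loop
vertex 0.653 0.632 -2.773
vertex 0.727 0.337 -2.242
vertex 1.241 1.98 -1.754
endloop
endfacet
facet normal 0.110 -0.862 -0.495
outer loop
vertex 0.727 0.337 -2.242
vertex 1.419 0.6 -2.546
vertex 1.207 0.196 -1.889
endloop
endfacet
facet normal -0.601 -0.049 0.798
outer loop
vertex 0.727 0.337 -2.242
vertex 1.207 0.196 -1.889
vertex 1.241 1.98 -1.754
endloop
endfacet
facet normal 0.112 -0.862 -0.494
outer loop
vertex 1.207 0.196 -1.889
vertex 1.419 0.6 -2.546
vertex 1.811 0.292 -1.92
endloop
endfacet
facet normal 0.063 -0.077 0.995
outer loop
vertex 1.207 0.196 -1.889
vertex 1.811 0.292 -1.92
vertex 1.241 1.98 -1.754
endloop
endfacet
facet normal 0.112 -0.862 -0.494
outer loop
vertex 1.811 0.292 -1.92
vertex 1.419 0.6 -2.546
vertex 2.185 0.569 -2.318
endloop
endfacet
facet normal 0.665 0.153 0.731
outer loop
vertex 1.811 0.292 -1.92
vertex 2.185 0.569 -2.318
vertex 1.241 1.98 -1.754
endloop
endfacet
facet normal 0.112 -0.862 -0.494
outer loop
vertex 2.185 0.569 -2.318
vertex 1.419 0.6 -2.546
vertex 2.111 0.864 -2.849
endloop
endfacet
facet normal 0.849 0.503 0.161
outer loop
vertex 2.185 0.569 -2.318
vertex 2.111 0.864 -2.849
vertex 1.241 1.98 -1.754
endloop
endfacet

endsolid


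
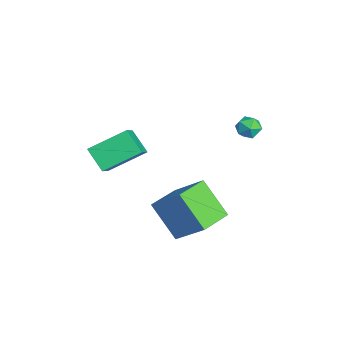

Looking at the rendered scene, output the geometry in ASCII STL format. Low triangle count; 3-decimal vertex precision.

solid 
facet normal -0.653 -0.390 0.650
outer loop
vertex -2.898 -4.824 1.665
vertex -3.065 -2.95 2.621
vertex -4.382 -4.343 0.462
endloop
endfacet
facet normal 0.079 -0.888 -0.453
outer loop
vertex -3.455 -3.79 -0.461
vertex -2.898 -4.824 1.665
vertex -4.382 -4.343 0.462
endloop
endfacet
facet normal -0.653 -0.389 0.650
outer loop
vertex -4.382 -4.343 0.462
vertex -3.065 -2.95 2.621
vertex -4.549 -2.469 1.417
endloop
endfacet
facet normal -0.753 0.244 -0.611
outer loop
vertex -4.549 -2.469 1.417
vertex -3.455 -3.79 -0.461
vertex -4.382 -4.343 0.462
endloop
endfacet
facet normal 0.753 -0.244 0.610
outer loop
vertex -2.898 -4.824 1.665
vertex -2.138 -2.397 1.698
vertex -3.065 -2.95 2.621
endloop
endfacet
facet normal 0.079 -0.888 -0.453
outer loop
vertex -1.971 -4.271 0.743
vertex -2.898 -4.824 1.665
vertex -3.455 -3.79 -0.461
endloop
endfacet
facet normal 0.753 -0.244 0.611
outer loop
vertex -1.971 -4.271 0.743
vertex -2.138 -2.397 1.698
vertex -2.898 -4.824 1.665
endloop
endfacet
facet normal -0.079 0.888 0.453
outer loop
vertex -3.065 -2.95 2.621
vertex -2.138 -2.397 1.698
vertex -4.549 -2.469 1.417
endloop
endfacet
facet normal -0.753 0.244 -0.611
outer loop
vertex -3.622 -1.916 0.495
vertex -3.455 -3.79 -0.461
vertex -4.549 -2.469 1.417
endloop
endfacet
facet normal -0.079 0.888 0.453
outer loop
vertex -4.549 -2.469 1.417
vertex -2.138 -2.397 1.698
vertex -3.622 -1.916 0.495
endloop
endfacet
facet normal 0.653 0.389 -0.649
outer loop
vertex -3.622 -1.916 0.495
vertex -1.971 -4.271 0.743
vertex -3.455 -3.79 -0.461
endloop
endfacet
facet normal 0.653 0.389 -0.650
outer loop
vertex -2.138 -2.397 1.698
vertex -1.971 -4.271 0.743
vertex -3.622 -1.916 0.495
endloop
endfacet
facet normal -0.517 -0.520 -0.680
outer loop
vertex 0.259 -2.382 -0.098
vertex -0.891 -1.094 -0.209
vertex 1.435 -1.47 -1.691
endloop
endfacet
facet normal 0.665 -0.744 0.065
outer loop
vertex 2.531 -0.366 -0.251
vertex 0.259 -2.382 -0.098
vertex 1.435 -1.47 -1.691
endloop
endfacet
facet normal -0.517 -0.521 -0.679
outer loop
vertex 1.435 -1.47 -1.691
vertex -0.891 -1.094 -0.209
vertex 0.285 -0.182 -1.803
endloop
endfacet
facet normal 0.539 0.418 -0.731
outer loop
vertex 0.285 -0.182 -1.803
vertex 2.531 -0.366 -0.251
vertex 1.435 -1.47 -1.691
endloop
endfacet
facet normal -0.539 -0.418 0.731
outer loop
vertex 0.259 -2.382 -0.098
vertex 0.205 0.01 1.231
vertex -0.891 -1.094 -0.209
endloop
endfacet
facet normal 0.665 -0.744 0.065
outer loop
vertex 1.355 -1.278 1.343
vertex 0.259 -2.382 -0.098
vertex 2.531 -0.366 -0.251
endloop
endfacet
facet normal -0.540 -0.418 0.731
outer loop
vertex 1.355 -1.278 1.343
vertex 0.205 0.01 1.231
vertex 0.259 -2.382 -0.098
endloop
endfacet
facet normal -0.665 0.744 -0.065
outer loop
vertex -0.891 -1.094 -0.209
vertex 0.205 0.01 1.231
vertex 0.285 -0.182 -1.803
endloop
endfacet
facet normal 0.539 0.419 -0.731
outer loop
vertex 1.381 0.922 -0.362
vertex 2.531 -0.366 -0.251
vertex 0.285 -0.182 -1.803
endloop
endfacet
facet normal -0.665 0.744 -0.065
outer loop
vertex 0.285 -0.182 -1.803
vertex 0.205 0.01 1.231
vertex 1.381 0.922 -0.362
endloop
endfacet
facet normal 0.517 0.520 0.679
outer loop
vertex 1.381 0.922 -0.362
vertex 1.355 -1.278 1.343
vertex 2.531 -0.366 -0.251
endloop
endfacet
facet normal 0.517 0.521 0.680
outer loop
vertex 0.205 0.01 1.231
vertex 1.355 -1.278 1.343
vertex 1.381 0.922 -0.362
endloop
endfacet
facet normal -0.935 0.335 0.113
outer loop
vertex -1.28 2.293 3.593
vertex -1.244 2.168 4.264
vertex -1.055 2.777 4.02
endloop
endfacet
facet normal -0.613 0.664 -0.429
outer loop
vertex -1.28 2.293 3.593
vertex -1.055 2.777 4.02
vertex -0.742 2.678 3.42
endloop
endfacet
facet normal -0.407 0.165 -0.898
outer loop
vertex -1.28 2.293 3.593
vertex -0.742 2.678 3.42
vertex -0.737 2.006 3.294
endloop
endfacet
facet normal -0.603 -0.471 -0.644
outer loop
vertex -1.28 2.293 3.593
vertex -0.737 2.006 3.294
vertex -1.047 1.691 3.815
endloop
endfacet
facet normal -0.930 -0.367 -0.018
outer loop
vertex -1.28 2.293 3.593
vertex -1.047 1.691 3.815
vertex -1.244 2.168 4.264
endloop
endfacet
facet normal -0.026 0.984 -0.176
outer loop
vertex -0.742 2.678 3.42
vertex -1.055 2.777 4.02
vertex -0.373 2.789 3.985
endloop
endfacet
facet normal -0.550 0.452 0.703
outer loop
vertex -1.055 2.777 4.02
vertex -1.244 2.168 4.264
vertex -0.683 2.474 4.506
endloop
endfacet
facet normal -0.542 -0.684 0.488
outer loop
vertex -1.244 2.168 4.264
vertex -1.047 1.691 3.815
vertex -0.678 1.802 4.38
endloop
endfacet
facet normal -0.012 -0.853 -0.522
outer loop
vertex -1.047 1.691 3.815
vertex -0.737 2.006 3.294
vertex -0.365 1.703 3.78
endloop
endfacet
facet normal 0.307 0.178 -0.935
outer loop
vertex -0.737 2.006 3.294
vertex -0.742 2.678 3.42
vertex -0.176 2.312 3.536
endloop
endfacet
facet normal 0.603 0.471 0.644
outer loop
vertex -0.14 2.187 4.207
vertex -0.373 2.789 3.985
vertex -0.683 2.474 4.506
endloop
endfacet
facet normal 0.407 -0.165 0.898
outer loop
vertex -0.14 2.187 4.207
vertex -0.683 2.474 4.506
vertex -0.678 1.802 4.38
endloop
endfacet
facet normal 0.613 -0.664 0.429
outer loop
vertex -0.14 2.187 4.207
vertex -0.678 1.802 4.38
vertex -0.365 1.703 3.78
endloop
endfacet
facet normal 0.935 -0.335 -0.113
outer loop
vertex -0.14 2.187 4.207
vertex -0.365 1.703 3.78
vertex -0.176 2.312 3.536
endloop
endfacet
facet normal 0.930 0.367 0.018
outer loop
vertex -0.14 2.187 4.207
vertex -0.176 2.312 3.536
vertex -0.373 2.789 3.985
endloop
endfacet
facet normal 0.012 0.853 0.522
outer loop
vertex -0.683 2.474 4.506
vertex -0.373 2.789 3.985
vertex -1.055 2.777 4.02
endloop
endfacet
facet normal -0.307 -0.178 0.935
outer loop
vertex -0.678 1.802 4.38
vertex -0.683 2.474 4.506
vertex -1.244 2.168 4.264
endloop
endfacet
facet normal 0.026 -0.984 0.176
outer loop
vertex -0.365 1.703 3.78
vertex -0.678 1.802 4.38
vertex -1.047 1.691 3.815
endloop
endfacet
facet normal 0.550 -0.452 -0.703
outer loop
vertex -0.176 2.312 3.536
vertex -0.365 1.703 3.78
vertex -0.737 2.006 3.294
endloop
endfacet
facet normal 0.542 0.684 -0.488
outer loop
vertex -0.373 2.789 3.985
vertex -0.176 2.312 3.536
vertex -0.742 2.678 3.42
endloop
endfacet

endsolid
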